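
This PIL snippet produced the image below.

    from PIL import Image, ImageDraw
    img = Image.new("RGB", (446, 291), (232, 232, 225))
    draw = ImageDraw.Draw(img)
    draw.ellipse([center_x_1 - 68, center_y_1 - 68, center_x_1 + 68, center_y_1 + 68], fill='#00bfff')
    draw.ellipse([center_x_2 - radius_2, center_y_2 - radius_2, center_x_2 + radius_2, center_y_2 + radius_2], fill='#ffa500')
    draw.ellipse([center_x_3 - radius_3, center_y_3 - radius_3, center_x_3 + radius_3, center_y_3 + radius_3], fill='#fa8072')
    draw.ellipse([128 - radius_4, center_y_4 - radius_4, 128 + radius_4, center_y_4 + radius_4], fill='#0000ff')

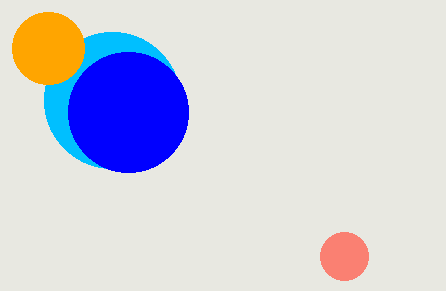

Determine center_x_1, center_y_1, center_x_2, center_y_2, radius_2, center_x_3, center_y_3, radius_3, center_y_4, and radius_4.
center_x_1 = 112; center_y_1 = 100; center_x_2 = 48; center_y_2 = 48; radius_2 = 36; center_x_3 = 344; center_y_3 = 256; radius_3 = 24; center_y_4 = 112; radius_4 = 60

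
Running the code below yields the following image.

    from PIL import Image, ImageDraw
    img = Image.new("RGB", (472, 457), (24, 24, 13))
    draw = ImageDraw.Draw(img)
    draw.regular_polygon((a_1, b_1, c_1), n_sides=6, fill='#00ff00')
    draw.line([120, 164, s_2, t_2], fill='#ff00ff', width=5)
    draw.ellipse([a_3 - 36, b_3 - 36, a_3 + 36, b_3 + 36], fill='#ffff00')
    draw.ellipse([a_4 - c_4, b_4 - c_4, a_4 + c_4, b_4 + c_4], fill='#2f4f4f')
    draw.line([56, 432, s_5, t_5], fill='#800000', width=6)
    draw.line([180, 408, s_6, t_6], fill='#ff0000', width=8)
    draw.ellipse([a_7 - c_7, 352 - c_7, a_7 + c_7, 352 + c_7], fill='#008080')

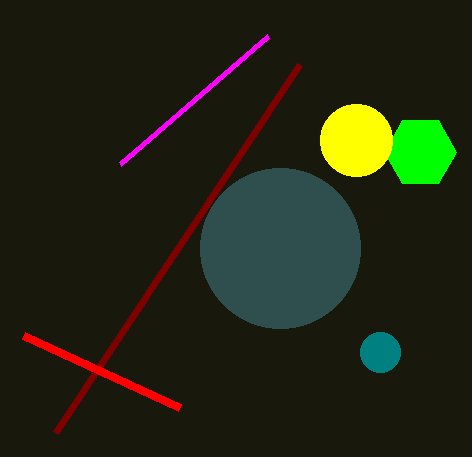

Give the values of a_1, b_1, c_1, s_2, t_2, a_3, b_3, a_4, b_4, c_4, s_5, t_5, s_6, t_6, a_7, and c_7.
a_1 = 420; b_1 = 152; c_1 = 36; s_2 = 268; t_2 = 36; a_3 = 356; b_3 = 140; a_4 = 280; b_4 = 248; c_4 = 80; s_5 = 300; t_5 = 64; s_6 = 24; t_6 = 336; a_7 = 380; c_7 = 20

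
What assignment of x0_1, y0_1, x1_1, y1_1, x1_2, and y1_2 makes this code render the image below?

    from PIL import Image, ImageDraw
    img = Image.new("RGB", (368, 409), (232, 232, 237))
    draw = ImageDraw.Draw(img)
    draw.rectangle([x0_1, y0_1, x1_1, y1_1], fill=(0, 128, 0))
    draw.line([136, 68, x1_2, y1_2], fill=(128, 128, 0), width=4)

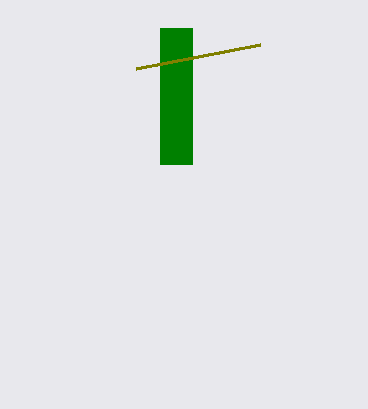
x0_1 = 160, y0_1 = 28, x1_1 = 192, y1_1 = 164, x1_2 = 260, y1_2 = 44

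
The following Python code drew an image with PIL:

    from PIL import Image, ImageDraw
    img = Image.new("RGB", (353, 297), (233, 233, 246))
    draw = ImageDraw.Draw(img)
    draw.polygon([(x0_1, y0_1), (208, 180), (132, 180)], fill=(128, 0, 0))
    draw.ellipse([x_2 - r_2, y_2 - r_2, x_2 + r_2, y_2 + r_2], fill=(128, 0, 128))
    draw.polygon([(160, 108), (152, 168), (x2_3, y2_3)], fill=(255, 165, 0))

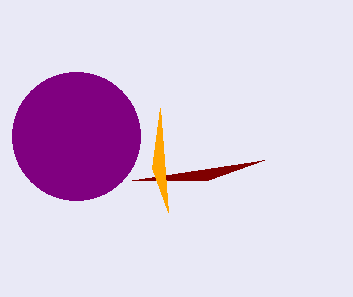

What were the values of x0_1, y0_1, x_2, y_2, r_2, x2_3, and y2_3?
x0_1 = 264
y0_1 = 160
x_2 = 76
y_2 = 136
r_2 = 64
x2_3 = 168
y2_3 = 212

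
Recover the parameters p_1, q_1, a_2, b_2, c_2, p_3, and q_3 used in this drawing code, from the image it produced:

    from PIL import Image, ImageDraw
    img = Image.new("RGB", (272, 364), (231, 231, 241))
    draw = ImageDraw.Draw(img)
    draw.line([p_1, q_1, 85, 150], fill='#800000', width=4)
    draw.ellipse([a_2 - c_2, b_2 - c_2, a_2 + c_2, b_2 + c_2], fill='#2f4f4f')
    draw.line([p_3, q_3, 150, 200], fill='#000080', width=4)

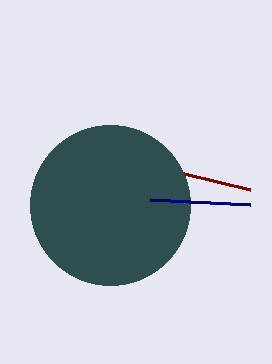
p_1 = 250
q_1 = 190
a_2 = 110
b_2 = 205
c_2 = 80
p_3 = 250
q_3 = 205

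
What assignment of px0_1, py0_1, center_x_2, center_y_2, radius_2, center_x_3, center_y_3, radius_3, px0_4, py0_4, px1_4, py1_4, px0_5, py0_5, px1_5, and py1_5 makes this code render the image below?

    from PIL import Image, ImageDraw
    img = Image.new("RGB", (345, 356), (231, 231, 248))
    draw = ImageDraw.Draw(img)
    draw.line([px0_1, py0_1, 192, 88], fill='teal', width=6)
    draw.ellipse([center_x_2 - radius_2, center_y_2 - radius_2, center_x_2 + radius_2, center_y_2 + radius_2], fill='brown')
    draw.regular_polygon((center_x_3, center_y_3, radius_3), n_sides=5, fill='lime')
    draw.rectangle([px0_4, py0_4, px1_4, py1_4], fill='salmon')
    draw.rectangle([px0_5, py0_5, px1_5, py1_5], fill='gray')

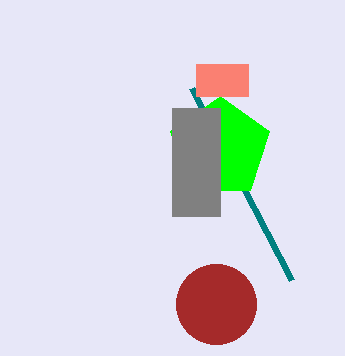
px0_1 = 292, py0_1 = 280, center_x_2 = 216, center_y_2 = 304, radius_2 = 40, center_x_3 = 220, center_y_3 = 148, radius_3 = 52, px0_4 = 196, py0_4 = 64, px1_4 = 248, py1_4 = 96, px0_5 = 172, py0_5 = 108, px1_5 = 220, py1_5 = 216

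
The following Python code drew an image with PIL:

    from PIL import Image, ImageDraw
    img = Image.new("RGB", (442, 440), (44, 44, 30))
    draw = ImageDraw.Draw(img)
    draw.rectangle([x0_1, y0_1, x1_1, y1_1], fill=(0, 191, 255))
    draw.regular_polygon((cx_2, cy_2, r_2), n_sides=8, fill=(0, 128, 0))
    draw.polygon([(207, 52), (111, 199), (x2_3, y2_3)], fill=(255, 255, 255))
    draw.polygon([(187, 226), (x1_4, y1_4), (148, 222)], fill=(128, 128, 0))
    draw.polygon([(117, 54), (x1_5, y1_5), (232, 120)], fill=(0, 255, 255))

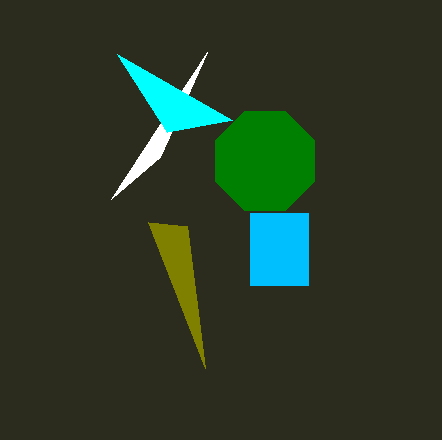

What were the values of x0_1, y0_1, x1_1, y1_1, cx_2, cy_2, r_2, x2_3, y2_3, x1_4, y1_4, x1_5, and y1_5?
x0_1 = 250; y0_1 = 213; x1_1 = 308; y1_1 = 285; cx_2 = 265; cy_2 = 161; r_2 = 54; x2_3 = 160; y2_3 = 157; x1_4 = 205; y1_4 = 368; x1_5 = 167; y1_5 = 132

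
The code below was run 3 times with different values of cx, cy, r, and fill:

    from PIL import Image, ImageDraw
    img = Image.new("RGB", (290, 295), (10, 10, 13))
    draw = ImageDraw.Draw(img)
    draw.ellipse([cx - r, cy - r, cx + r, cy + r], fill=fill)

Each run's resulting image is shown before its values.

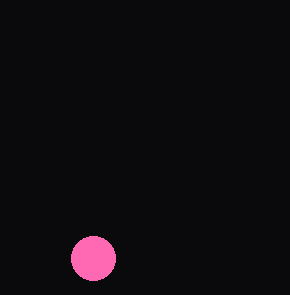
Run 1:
cx = 93, cy = 258, r = 22, fill = 'hotpink'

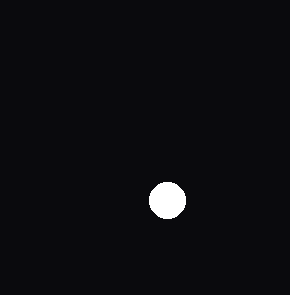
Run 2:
cx = 167; cy = 200; r = 18; fill = 'white'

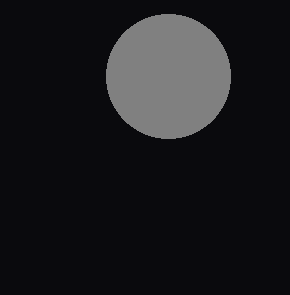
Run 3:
cx = 168
cy = 76
r = 62
fill = 'gray'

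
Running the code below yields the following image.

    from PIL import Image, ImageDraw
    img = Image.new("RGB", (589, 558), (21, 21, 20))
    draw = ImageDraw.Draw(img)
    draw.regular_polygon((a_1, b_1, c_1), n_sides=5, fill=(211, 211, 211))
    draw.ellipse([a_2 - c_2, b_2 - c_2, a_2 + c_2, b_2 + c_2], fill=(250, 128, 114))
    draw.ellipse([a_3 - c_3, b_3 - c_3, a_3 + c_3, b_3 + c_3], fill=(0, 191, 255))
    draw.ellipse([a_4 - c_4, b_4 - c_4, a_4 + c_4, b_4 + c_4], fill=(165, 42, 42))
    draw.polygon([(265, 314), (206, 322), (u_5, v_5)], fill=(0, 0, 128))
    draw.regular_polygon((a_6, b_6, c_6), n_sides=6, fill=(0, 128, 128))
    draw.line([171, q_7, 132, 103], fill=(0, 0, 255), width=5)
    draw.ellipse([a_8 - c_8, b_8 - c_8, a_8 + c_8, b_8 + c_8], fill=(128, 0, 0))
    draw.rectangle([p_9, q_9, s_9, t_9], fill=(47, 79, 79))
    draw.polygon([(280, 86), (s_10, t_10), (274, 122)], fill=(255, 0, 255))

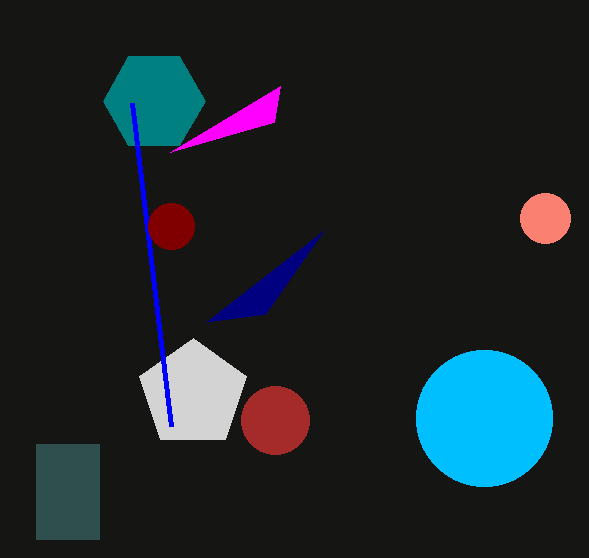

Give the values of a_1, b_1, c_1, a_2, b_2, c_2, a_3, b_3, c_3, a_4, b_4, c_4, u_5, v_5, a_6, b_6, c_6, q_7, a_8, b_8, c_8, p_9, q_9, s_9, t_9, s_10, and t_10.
a_1 = 193; b_1 = 394; c_1 = 56; a_2 = 545; b_2 = 218; c_2 = 25; a_3 = 484; b_3 = 418; c_3 = 68; a_4 = 275; b_4 = 420; c_4 = 34; u_5 = 323; v_5 = 231; a_6 = 154; b_6 = 101; c_6 = 51; q_7 = 426; a_8 = 171; b_8 = 226; c_8 = 23; p_9 = 36; q_9 = 444; s_9 = 99; t_9 = 539; s_10 = 170; t_10 = 152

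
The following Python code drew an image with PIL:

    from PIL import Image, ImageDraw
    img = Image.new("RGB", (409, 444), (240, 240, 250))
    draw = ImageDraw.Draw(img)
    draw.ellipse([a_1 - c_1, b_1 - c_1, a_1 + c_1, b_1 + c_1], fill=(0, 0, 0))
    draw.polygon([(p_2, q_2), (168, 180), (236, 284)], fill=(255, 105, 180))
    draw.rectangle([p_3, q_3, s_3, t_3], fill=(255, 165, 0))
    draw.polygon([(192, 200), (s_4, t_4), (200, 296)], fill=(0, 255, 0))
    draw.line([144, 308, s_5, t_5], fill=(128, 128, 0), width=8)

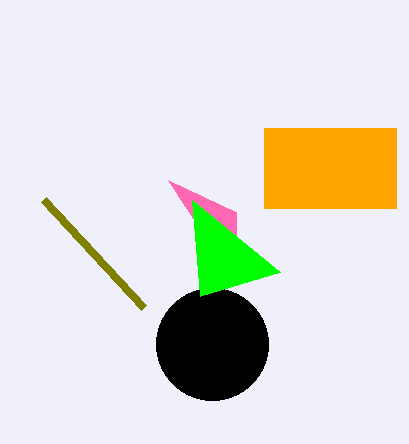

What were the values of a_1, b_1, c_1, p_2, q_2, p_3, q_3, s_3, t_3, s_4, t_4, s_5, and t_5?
a_1 = 212; b_1 = 344; c_1 = 56; p_2 = 236; q_2 = 212; p_3 = 264; q_3 = 128; s_3 = 396; t_3 = 208; s_4 = 280; t_4 = 272; s_5 = 44; t_5 = 200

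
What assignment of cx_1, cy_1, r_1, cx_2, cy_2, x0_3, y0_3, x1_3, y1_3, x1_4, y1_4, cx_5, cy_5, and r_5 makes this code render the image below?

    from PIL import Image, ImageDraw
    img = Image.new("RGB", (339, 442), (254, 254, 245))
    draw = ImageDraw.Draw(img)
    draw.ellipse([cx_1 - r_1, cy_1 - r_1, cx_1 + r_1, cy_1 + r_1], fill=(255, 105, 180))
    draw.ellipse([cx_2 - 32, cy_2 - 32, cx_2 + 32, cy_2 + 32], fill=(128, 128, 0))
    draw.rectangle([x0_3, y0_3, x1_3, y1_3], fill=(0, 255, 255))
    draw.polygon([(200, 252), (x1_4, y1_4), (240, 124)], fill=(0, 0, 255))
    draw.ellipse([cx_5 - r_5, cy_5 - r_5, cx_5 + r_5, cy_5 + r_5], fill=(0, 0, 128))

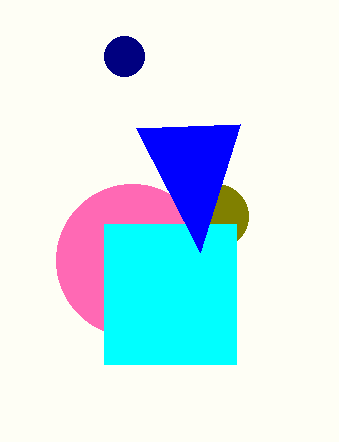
cx_1 = 132, cy_1 = 260, r_1 = 76, cx_2 = 216, cy_2 = 216, x0_3 = 104, y0_3 = 224, x1_3 = 236, y1_3 = 364, x1_4 = 136, y1_4 = 128, cx_5 = 124, cy_5 = 56, r_5 = 20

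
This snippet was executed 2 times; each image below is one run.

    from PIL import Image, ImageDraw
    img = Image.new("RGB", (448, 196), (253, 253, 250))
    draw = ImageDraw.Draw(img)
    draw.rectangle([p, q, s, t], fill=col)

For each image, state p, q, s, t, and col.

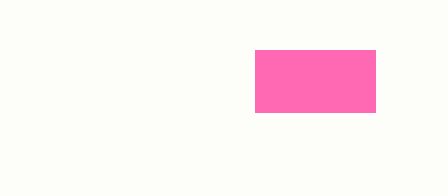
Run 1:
p = 255; q = 50; s = 375; t = 112; col = 'hotpink'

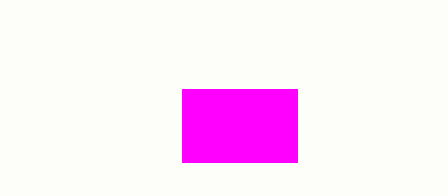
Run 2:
p = 182; q = 89; s = 297; t = 162; col = 'magenta'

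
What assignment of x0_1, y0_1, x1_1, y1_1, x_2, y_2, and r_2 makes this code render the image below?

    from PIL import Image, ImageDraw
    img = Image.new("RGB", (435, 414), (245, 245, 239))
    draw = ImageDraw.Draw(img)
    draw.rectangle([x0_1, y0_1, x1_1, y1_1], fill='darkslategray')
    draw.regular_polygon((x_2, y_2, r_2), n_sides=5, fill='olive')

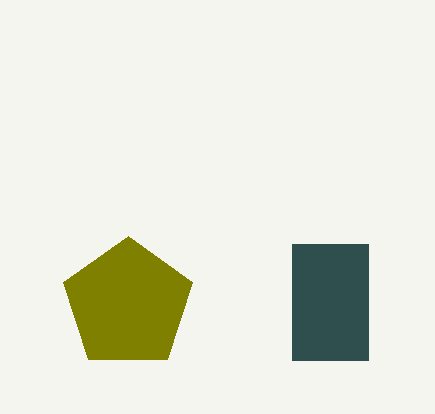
x0_1 = 292; y0_1 = 244; x1_1 = 368; y1_1 = 360; x_2 = 128; y_2 = 304; r_2 = 68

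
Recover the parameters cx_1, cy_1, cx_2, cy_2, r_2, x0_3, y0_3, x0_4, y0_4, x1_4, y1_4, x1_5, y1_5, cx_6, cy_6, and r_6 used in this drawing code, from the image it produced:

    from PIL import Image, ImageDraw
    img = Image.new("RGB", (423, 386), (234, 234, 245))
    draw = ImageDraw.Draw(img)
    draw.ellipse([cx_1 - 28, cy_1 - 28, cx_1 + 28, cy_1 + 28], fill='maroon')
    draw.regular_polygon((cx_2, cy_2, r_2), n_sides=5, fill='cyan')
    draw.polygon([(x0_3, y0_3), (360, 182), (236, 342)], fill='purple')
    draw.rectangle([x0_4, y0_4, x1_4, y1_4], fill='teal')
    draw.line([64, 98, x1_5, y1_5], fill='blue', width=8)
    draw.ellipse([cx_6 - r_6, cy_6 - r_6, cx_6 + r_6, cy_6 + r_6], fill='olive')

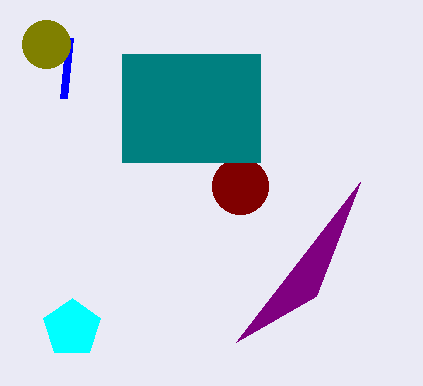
cx_1 = 240
cy_1 = 186
cx_2 = 72
cy_2 = 328
r_2 = 30
x0_3 = 316
y0_3 = 296
x0_4 = 122
y0_4 = 54
x1_4 = 260
y1_4 = 162
x1_5 = 70
y1_5 = 38
cx_6 = 46
cy_6 = 44
r_6 = 24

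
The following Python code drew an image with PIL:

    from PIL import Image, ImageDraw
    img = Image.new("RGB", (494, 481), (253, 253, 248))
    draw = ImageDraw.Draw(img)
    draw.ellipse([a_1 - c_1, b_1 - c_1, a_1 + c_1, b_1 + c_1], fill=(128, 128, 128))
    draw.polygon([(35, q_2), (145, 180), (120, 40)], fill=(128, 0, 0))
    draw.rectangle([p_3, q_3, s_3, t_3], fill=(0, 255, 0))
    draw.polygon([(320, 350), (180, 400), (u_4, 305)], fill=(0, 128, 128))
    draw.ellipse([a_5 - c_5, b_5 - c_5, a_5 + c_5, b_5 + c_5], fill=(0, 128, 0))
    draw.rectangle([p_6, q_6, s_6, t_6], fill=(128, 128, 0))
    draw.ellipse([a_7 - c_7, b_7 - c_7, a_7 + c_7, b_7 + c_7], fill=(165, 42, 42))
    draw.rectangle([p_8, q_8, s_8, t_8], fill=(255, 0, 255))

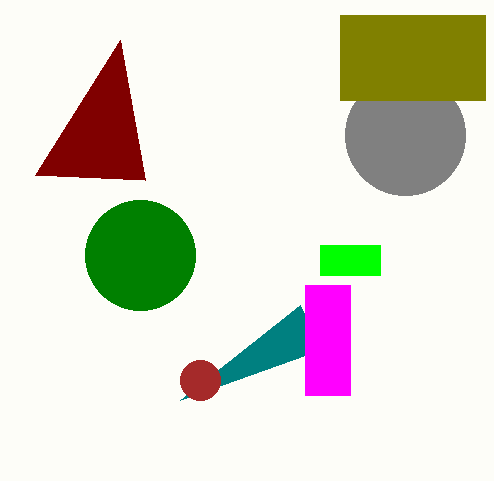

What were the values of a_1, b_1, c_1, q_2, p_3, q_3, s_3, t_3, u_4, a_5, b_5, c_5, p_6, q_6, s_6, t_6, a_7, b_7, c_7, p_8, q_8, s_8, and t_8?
a_1 = 405; b_1 = 135; c_1 = 60; q_2 = 175; p_3 = 320; q_3 = 245; s_3 = 380; t_3 = 275; u_4 = 300; a_5 = 140; b_5 = 255; c_5 = 55; p_6 = 340; q_6 = 15; s_6 = 485; t_6 = 100; a_7 = 200; b_7 = 380; c_7 = 20; p_8 = 305; q_8 = 285; s_8 = 350; t_8 = 395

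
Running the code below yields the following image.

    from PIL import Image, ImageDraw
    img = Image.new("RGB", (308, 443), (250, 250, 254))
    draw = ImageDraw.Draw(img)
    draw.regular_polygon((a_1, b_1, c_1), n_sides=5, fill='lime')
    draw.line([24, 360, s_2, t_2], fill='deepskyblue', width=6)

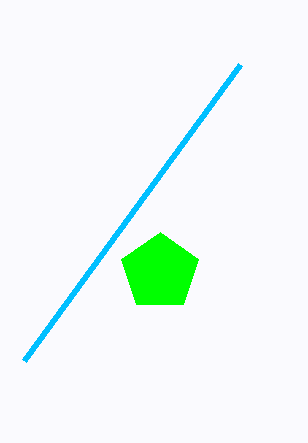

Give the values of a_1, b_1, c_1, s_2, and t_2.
a_1 = 160, b_1 = 272, c_1 = 40, s_2 = 240, t_2 = 64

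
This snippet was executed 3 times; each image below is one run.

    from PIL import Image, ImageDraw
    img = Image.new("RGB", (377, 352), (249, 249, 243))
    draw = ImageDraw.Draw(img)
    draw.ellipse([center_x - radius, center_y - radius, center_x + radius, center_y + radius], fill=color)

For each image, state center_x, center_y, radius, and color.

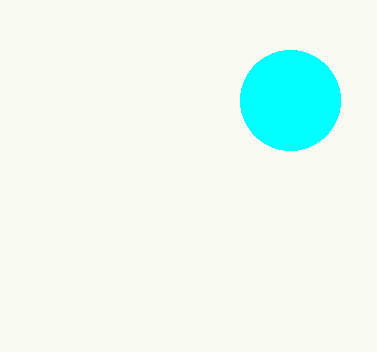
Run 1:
center_x = 290, center_y = 100, radius = 50, color = 'cyan'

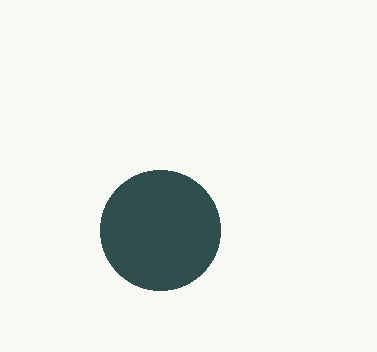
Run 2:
center_x = 160
center_y = 230
radius = 60
color = 'darkslategray'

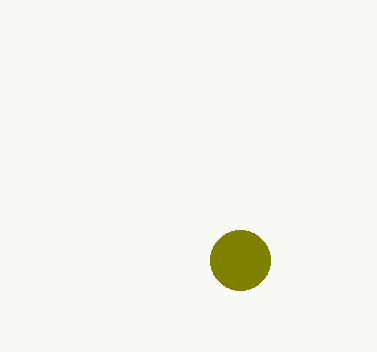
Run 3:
center_x = 240
center_y = 260
radius = 30
color = 'olive'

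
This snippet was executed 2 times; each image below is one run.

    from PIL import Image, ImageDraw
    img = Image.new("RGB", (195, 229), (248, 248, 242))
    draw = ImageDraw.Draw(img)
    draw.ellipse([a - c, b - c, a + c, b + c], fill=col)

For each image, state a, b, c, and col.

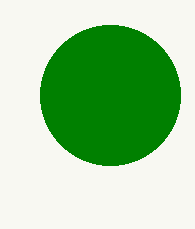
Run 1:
a = 110, b = 95, c = 70, col = 'green'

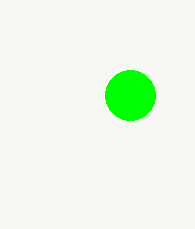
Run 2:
a = 130
b = 95
c = 25
col = 'lime'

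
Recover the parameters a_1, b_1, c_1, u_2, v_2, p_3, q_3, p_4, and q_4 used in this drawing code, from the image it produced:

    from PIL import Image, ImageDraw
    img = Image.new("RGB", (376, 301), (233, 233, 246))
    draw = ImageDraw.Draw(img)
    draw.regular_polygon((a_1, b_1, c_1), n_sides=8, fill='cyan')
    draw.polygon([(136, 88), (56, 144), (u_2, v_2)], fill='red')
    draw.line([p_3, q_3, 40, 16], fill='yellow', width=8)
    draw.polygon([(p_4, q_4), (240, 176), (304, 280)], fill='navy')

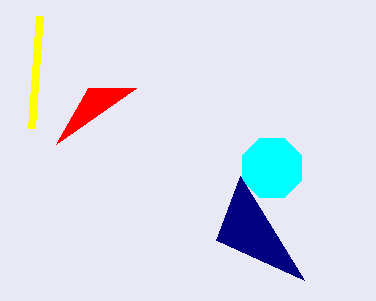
a_1 = 272
b_1 = 168
c_1 = 32
u_2 = 88
v_2 = 88
p_3 = 32
q_3 = 128
p_4 = 216
q_4 = 240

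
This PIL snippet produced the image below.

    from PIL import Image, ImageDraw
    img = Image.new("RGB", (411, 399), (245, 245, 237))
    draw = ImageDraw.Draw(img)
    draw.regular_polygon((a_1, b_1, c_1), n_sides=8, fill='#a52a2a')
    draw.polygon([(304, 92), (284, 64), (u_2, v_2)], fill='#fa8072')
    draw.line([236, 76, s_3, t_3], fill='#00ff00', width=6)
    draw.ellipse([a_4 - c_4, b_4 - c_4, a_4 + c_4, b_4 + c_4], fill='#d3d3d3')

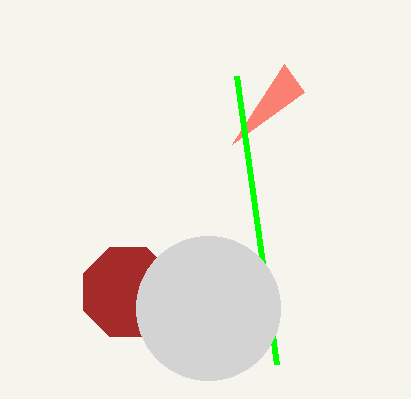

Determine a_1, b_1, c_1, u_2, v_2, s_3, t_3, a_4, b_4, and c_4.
a_1 = 128; b_1 = 292; c_1 = 48; u_2 = 232; v_2 = 144; s_3 = 276; t_3 = 364; a_4 = 208; b_4 = 308; c_4 = 72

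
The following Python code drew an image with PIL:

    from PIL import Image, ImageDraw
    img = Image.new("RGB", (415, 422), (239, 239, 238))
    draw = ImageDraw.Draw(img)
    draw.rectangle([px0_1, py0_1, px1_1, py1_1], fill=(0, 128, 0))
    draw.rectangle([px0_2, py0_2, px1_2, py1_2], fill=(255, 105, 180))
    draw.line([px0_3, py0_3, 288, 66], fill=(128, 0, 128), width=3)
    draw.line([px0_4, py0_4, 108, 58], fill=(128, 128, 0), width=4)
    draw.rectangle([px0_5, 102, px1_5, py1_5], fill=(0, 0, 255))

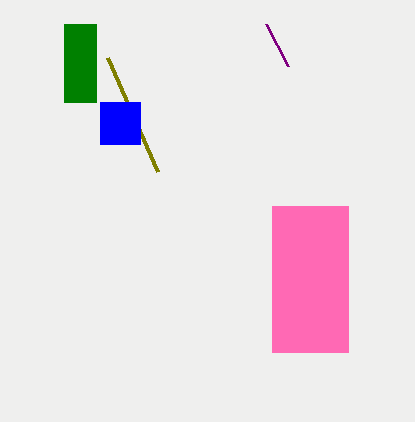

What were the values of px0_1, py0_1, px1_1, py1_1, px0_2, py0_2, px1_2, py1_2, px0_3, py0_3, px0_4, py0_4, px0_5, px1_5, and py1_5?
px0_1 = 64
py0_1 = 24
px1_1 = 96
py1_1 = 102
px0_2 = 272
py0_2 = 206
px1_2 = 348
py1_2 = 352
px0_3 = 266
py0_3 = 24
px0_4 = 158
py0_4 = 172
px0_5 = 100
px1_5 = 140
py1_5 = 144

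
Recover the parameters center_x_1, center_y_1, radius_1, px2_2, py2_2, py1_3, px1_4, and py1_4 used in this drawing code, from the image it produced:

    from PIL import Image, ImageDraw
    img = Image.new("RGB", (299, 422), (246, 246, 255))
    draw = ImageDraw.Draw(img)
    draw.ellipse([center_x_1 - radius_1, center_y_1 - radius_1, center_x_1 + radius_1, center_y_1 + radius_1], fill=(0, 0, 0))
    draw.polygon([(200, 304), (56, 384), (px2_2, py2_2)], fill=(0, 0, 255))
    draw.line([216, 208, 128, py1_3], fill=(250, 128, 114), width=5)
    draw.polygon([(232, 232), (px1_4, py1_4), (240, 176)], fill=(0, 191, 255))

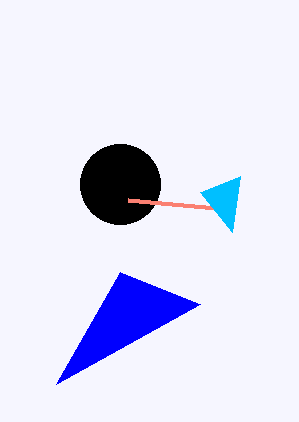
center_x_1 = 120, center_y_1 = 184, radius_1 = 40, px2_2 = 120, py2_2 = 272, py1_3 = 200, px1_4 = 200, py1_4 = 192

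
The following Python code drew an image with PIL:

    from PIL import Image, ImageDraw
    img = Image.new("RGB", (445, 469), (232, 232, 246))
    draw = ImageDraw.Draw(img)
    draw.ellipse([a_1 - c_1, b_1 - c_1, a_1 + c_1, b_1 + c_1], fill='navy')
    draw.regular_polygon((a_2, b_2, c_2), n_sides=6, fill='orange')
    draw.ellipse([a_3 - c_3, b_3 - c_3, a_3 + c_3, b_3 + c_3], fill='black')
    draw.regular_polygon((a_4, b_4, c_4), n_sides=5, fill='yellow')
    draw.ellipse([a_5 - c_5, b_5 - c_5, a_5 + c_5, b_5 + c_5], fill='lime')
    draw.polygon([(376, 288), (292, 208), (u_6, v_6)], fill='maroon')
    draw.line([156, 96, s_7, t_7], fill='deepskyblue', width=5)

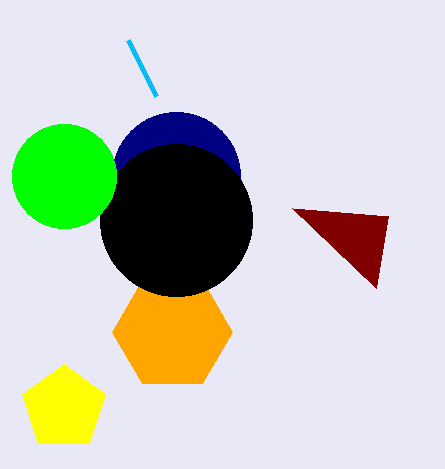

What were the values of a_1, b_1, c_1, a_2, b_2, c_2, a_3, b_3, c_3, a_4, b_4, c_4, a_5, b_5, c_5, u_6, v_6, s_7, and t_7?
a_1 = 176
b_1 = 176
c_1 = 64
a_2 = 172
b_2 = 332
c_2 = 60
a_3 = 176
b_3 = 220
c_3 = 76
a_4 = 64
b_4 = 408
c_4 = 44
a_5 = 64
b_5 = 176
c_5 = 52
u_6 = 388
v_6 = 216
s_7 = 128
t_7 = 40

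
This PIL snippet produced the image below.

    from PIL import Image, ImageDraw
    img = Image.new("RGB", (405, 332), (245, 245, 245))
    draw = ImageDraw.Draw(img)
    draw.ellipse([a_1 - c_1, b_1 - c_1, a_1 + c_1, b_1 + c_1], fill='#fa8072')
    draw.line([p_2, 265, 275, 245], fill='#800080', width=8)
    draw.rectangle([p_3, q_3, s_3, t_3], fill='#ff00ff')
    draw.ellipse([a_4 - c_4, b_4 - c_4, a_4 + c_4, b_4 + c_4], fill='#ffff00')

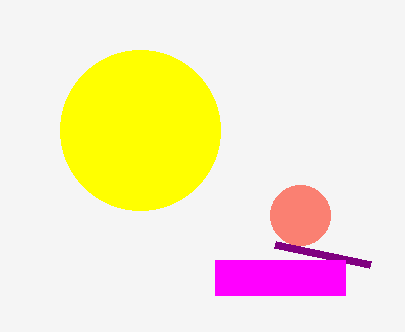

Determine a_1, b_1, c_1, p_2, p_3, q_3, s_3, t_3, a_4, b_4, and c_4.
a_1 = 300
b_1 = 215
c_1 = 30
p_2 = 370
p_3 = 215
q_3 = 260
s_3 = 345
t_3 = 295
a_4 = 140
b_4 = 130
c_4 = 80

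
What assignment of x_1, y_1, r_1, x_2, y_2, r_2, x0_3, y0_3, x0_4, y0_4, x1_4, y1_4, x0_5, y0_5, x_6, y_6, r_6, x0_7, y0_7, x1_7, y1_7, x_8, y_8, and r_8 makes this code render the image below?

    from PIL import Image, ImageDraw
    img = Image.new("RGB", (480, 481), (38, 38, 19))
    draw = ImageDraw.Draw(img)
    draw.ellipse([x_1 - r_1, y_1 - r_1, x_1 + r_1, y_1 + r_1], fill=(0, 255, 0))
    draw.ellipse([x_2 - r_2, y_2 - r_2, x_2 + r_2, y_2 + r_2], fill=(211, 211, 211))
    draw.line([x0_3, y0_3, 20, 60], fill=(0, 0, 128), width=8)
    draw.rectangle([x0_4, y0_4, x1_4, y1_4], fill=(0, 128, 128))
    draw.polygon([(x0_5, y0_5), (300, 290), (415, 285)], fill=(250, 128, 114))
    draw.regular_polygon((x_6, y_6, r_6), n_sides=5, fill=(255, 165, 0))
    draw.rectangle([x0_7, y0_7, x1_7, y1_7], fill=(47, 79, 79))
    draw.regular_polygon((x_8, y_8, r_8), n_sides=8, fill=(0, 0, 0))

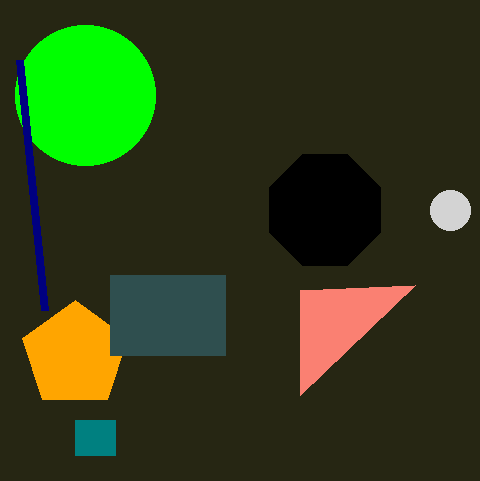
x_1 = 85, y_1 = 95, r_1 = 70, x_2 = 450, y_2 = 210, r_2 = 20, x0_3 = 45, y0_3 = 310, x0_4 = 75, y0_4 = 420, x1_4 = 115, y1_4 = 455, x0_5 = 300, y0_5 = 395, x_6 = 75, y_6 = 355, r_6 = 55, x0_7 = 110, y0_7 = 275, x1_7 = 225, y1_7 = 355, x_8 = 325, y_8 = 210, r_8 = 60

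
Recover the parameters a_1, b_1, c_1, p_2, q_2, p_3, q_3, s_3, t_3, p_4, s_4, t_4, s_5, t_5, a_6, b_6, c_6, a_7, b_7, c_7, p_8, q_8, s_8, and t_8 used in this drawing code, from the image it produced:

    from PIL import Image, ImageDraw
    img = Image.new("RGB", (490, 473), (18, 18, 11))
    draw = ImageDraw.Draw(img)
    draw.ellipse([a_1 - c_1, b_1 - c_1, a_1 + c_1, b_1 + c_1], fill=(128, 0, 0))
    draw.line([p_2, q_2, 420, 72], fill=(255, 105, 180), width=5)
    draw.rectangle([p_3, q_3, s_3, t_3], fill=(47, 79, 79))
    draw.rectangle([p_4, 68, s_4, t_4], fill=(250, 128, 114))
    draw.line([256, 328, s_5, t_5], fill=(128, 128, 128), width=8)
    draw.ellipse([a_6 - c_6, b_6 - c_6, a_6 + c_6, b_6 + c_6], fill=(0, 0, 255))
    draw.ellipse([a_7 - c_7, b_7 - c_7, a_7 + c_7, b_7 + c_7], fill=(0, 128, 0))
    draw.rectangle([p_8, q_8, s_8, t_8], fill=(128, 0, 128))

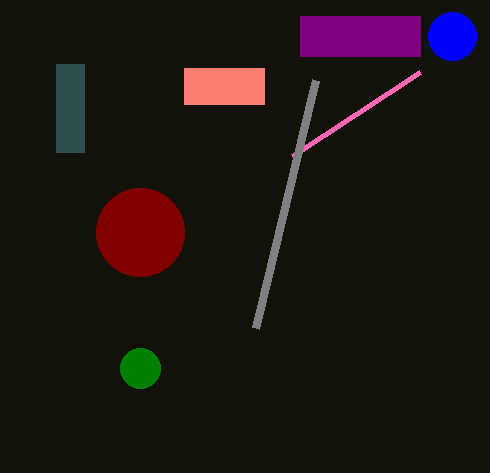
a_1 = 140
b_1 = 232
c_1 = 44
p_2 = 292
q_2 = 156
p_3 = 56
q_3 = 64
s_3 = 84
t_3 = 152
p_4 = 184
s_4 = 264
t_4 = 104
s_5 = 316
t_5 = 80
a_6 = 452
b_6 = 36
c_6 = 24
a_7 = 140
b_7 = 368
c_7 = 20
p_8 = 300
q_8 = 16
s_8 = 420
t_8 = 56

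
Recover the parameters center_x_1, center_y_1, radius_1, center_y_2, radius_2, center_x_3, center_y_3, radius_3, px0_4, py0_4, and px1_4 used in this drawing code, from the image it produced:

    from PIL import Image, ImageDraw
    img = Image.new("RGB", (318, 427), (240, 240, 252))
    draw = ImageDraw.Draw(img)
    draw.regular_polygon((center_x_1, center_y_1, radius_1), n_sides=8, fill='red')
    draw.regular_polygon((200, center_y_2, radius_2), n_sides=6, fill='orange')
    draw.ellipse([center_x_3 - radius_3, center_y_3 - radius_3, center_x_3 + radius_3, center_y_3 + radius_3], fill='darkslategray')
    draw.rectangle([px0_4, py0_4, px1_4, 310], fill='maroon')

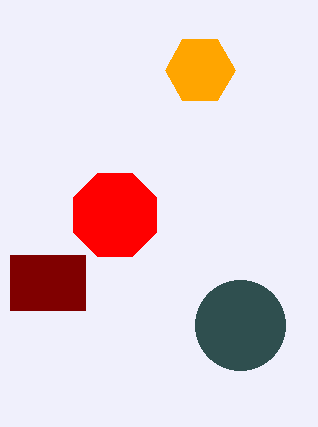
center_x_1 = 115, center_y_1 = 215, radius_1 = 45, center_y_2 = 70, radius_2 = 35, center_x_3 = 240, center_y_3 = 325, radius_3 = 45, px0_4 = 10, py0_4 = 255, px1_4 = 85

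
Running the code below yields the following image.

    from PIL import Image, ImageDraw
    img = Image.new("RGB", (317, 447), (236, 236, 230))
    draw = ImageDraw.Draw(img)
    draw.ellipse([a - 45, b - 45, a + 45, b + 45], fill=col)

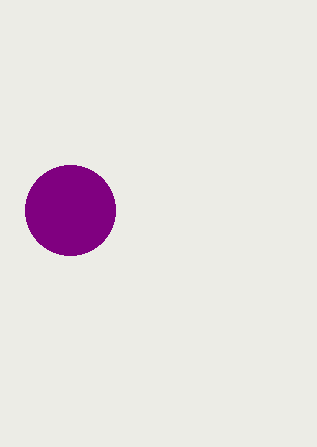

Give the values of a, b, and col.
a = 70; b = 210; col = 'purple'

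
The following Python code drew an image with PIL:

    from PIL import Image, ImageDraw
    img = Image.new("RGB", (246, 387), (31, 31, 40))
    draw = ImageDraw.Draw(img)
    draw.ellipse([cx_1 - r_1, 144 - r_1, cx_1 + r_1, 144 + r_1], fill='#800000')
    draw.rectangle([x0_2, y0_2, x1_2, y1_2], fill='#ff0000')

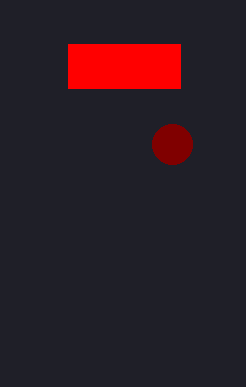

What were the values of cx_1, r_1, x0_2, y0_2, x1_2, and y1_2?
cx_1 = 172
r_1 = 20
x0_2 = 68
y0_2 = 44
x1_2 = 180
y1_2 = 88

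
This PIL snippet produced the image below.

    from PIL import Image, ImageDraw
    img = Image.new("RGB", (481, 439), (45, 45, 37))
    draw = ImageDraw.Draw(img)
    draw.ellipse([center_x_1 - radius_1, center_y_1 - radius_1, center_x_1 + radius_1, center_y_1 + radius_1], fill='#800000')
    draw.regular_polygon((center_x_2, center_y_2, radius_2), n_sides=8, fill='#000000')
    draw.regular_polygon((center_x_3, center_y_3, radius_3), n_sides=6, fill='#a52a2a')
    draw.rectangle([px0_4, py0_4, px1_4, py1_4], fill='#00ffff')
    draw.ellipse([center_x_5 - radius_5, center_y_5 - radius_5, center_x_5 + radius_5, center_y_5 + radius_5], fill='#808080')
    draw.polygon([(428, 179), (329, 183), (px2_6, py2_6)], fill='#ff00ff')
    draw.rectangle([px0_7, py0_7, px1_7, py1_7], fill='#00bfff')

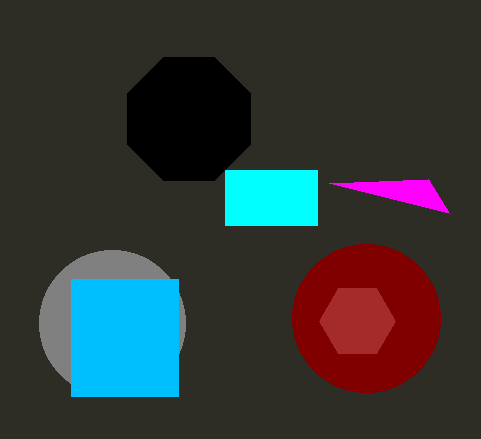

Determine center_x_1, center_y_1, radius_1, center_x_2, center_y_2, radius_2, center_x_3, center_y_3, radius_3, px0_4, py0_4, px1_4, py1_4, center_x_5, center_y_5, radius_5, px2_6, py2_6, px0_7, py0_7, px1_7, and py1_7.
center_x_1 = 366; center_y_1 = 318; radius_1 = 74; center_x_2 = 189; center_y_2 = 119; radius_2 = 67; center_x_3 = 357; center_y_3 = 321; radius_3 = 38; px0_4 = 225; py0_4 = 170; px1_4 = 317; py1_4 = 225; center_x_5 = 112; center_y_5 = 323; radius_5 = 73; px2_6 = 449; py2_6 = 213; px0_7 = 71; py0_7 = 279; px1_7 = 178; py1_7 = 396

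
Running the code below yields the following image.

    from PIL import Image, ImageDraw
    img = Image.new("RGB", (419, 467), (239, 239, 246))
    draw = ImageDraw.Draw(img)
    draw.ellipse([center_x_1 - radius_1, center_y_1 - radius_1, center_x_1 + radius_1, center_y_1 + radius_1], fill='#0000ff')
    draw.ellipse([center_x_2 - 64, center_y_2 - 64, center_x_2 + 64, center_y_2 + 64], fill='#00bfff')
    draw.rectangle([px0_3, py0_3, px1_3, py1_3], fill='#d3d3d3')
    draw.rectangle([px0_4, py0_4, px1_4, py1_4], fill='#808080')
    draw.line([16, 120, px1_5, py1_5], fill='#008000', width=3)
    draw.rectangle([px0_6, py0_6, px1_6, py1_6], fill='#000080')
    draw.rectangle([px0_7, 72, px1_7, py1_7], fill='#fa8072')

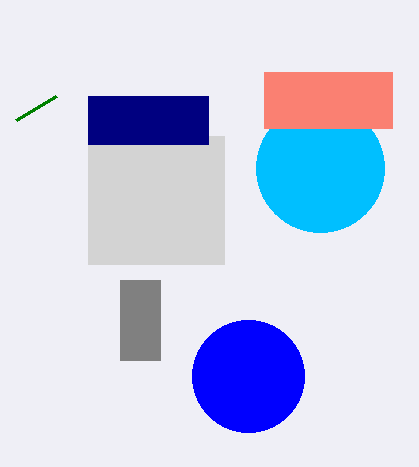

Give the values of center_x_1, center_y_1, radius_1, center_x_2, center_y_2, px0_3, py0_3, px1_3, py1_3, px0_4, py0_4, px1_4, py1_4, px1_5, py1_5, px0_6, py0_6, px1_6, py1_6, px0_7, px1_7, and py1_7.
center_x_1 = 248
center_y_1 = 376
radius_1 = 56
center_x_2 = 320
center_y_2 = 168
px0_3 = 88
py0_3 = 136
px1_3 = 224
py1_3 = 264
px0_4 = 120
py0_4 = 280
px1_4 = 160
py1_4 = 360
px1_5 = 56
py1_5 = 96
px0_6 = 88
py0_6 = 96
px1_6 = 208
py1_6 = 144
px0_7 = 264
px1_7 = 392
py1_7 = 128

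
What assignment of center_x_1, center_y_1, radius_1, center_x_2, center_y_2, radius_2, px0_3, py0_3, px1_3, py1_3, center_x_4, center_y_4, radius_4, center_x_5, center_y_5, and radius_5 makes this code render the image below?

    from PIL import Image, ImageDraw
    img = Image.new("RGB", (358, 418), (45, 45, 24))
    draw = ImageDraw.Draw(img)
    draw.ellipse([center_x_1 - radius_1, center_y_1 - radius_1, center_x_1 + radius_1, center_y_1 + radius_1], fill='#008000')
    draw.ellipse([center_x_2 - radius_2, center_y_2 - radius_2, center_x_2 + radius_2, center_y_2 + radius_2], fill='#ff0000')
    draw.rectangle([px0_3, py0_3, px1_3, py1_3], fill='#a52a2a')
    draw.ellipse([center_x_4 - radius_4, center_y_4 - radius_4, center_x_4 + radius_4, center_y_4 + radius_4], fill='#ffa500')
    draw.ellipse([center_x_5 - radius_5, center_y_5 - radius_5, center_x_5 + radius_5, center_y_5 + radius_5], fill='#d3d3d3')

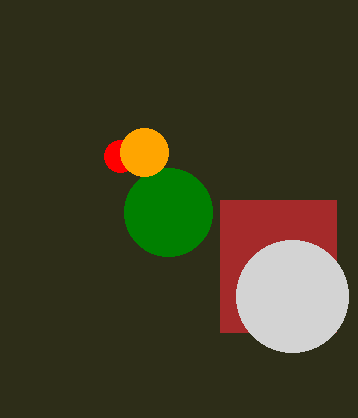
center_x_1 = 168; center_y_1 = 212; radius_1 = 44; center_x_2 = 120; center_y_2 = 156; radius_2 = 16; px0_3 = 220; py0_3 = 200; px1_3 = 336; py1_3 = 332; center_x_4 = 144; center_y_4 = 152; radius_4 = 24; center_x_5 = 292; center_y_5 = 296; radius_5 = 56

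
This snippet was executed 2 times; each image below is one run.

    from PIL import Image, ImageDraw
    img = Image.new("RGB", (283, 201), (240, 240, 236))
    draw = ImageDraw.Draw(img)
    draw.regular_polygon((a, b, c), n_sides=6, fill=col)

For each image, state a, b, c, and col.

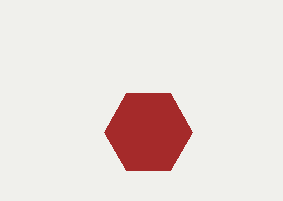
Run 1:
a = 148
b = 132
c = 44
col = 'brown'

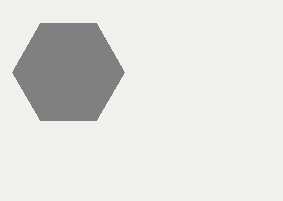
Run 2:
a = 68
b = 72
c = 56
col = 'gray'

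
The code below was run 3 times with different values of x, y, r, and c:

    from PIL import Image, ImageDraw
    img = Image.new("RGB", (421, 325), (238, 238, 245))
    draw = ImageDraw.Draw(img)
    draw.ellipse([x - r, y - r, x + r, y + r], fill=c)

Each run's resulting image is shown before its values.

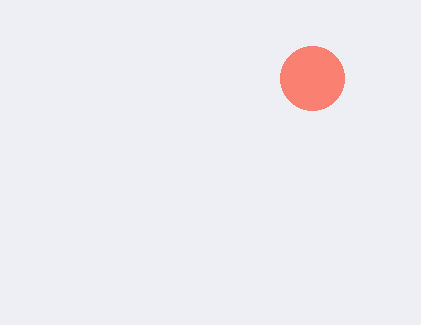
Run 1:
x = 312, y = 78, r = 32, c = 'salmon'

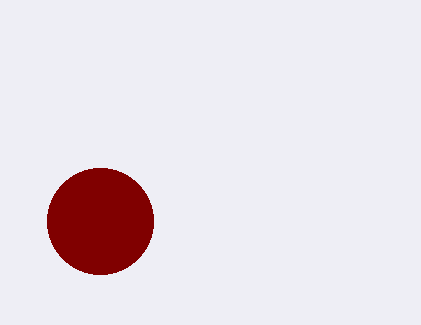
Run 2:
x = 100
y = 221
r = 53
c = 'maroon'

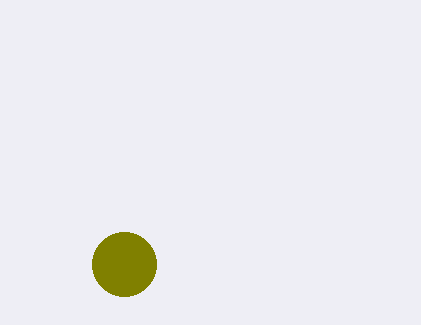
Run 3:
x = 124
y = 264
r = 32
c = 'olive'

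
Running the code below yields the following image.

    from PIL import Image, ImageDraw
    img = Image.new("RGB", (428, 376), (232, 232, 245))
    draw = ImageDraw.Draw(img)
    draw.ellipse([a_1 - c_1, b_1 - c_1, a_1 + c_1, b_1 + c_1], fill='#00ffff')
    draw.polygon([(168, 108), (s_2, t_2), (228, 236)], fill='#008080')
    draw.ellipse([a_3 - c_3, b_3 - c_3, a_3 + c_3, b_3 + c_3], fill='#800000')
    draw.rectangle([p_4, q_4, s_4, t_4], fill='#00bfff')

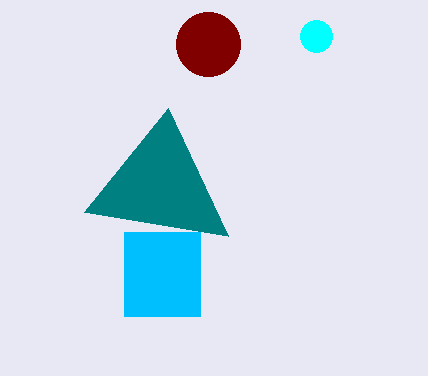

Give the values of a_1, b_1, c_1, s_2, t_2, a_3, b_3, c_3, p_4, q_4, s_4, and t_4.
a_1 = 316, b_1 = 36, c_1 = 16, s_2 = 84, t_2 = 212, a_3 = 208, b_3 = 44, c_3 = 32, p_4 = 124, q_4 = 232, s_4 = 200, t_4 = 316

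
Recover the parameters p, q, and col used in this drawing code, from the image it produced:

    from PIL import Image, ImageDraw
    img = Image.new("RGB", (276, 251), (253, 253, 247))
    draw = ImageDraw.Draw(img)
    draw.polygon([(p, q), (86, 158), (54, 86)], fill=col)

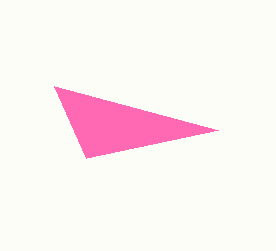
p = 218, q = 130, col = 'hotpink'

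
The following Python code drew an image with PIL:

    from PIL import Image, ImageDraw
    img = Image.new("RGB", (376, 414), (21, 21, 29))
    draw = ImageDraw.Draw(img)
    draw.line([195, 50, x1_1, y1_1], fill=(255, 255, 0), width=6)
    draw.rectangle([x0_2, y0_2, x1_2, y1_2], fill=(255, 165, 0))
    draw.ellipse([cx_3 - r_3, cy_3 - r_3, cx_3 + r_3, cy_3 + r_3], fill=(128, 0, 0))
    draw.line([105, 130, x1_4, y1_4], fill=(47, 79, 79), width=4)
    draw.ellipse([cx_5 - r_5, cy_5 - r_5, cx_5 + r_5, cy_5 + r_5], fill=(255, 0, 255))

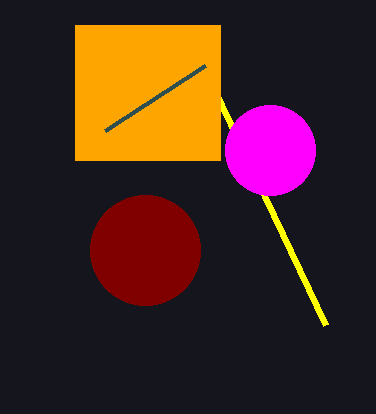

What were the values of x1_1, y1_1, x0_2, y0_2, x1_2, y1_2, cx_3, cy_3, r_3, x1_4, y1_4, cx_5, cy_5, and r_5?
x1_1 = 325; y1_1 = 325; x0_2 = 75; y0_2 = 25; x1_2 = 220; y1_2 = 160; cx_3 = 145; cy_3 = 250; r_3 = 55; x1_4 = 205; y1_4 = 65; cx_5 = 270; cy_5 = 150; r_5 = 45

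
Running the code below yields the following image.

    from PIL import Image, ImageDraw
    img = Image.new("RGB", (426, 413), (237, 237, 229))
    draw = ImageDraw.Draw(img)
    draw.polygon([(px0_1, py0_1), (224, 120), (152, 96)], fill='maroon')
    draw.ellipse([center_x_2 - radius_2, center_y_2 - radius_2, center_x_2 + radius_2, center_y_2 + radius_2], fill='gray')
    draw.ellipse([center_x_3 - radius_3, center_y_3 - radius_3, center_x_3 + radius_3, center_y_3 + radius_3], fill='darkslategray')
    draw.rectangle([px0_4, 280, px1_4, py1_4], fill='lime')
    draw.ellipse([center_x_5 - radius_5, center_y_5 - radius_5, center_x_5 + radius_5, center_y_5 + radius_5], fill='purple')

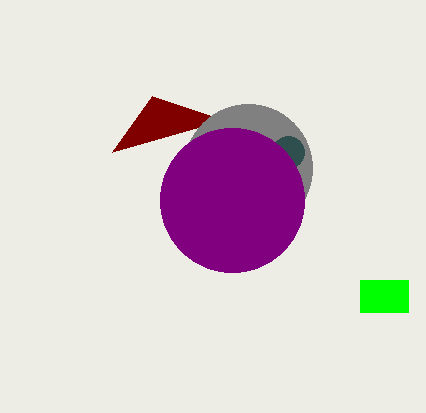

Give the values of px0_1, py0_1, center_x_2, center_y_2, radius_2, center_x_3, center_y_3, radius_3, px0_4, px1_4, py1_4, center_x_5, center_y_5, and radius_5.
px0_1 = 112
py0_1 = 152
center_x_2 = 248
center_y_2 = 168
radius_2 = 64
center_x_3 = 288
center_y_3 = 152
radius_3 = 16
px0_4 = 360
px1_4 = 408
py1_4 = 312
center_x_5 = 232
center_y_5 = 200
radius_5 = 72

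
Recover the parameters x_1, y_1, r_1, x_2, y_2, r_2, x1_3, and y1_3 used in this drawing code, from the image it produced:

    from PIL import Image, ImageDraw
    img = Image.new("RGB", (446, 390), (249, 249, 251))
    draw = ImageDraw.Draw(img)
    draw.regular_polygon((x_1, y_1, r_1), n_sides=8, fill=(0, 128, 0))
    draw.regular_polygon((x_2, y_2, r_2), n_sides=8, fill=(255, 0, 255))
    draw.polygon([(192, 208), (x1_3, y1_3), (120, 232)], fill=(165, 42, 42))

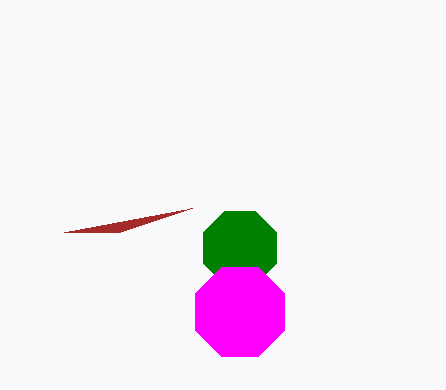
x_1 = 240, y_1 = 248, r_1 = 40, x_2 = 240, y_2 = 312, r_2 = 48, x1_3 = 64, y1_3 = 232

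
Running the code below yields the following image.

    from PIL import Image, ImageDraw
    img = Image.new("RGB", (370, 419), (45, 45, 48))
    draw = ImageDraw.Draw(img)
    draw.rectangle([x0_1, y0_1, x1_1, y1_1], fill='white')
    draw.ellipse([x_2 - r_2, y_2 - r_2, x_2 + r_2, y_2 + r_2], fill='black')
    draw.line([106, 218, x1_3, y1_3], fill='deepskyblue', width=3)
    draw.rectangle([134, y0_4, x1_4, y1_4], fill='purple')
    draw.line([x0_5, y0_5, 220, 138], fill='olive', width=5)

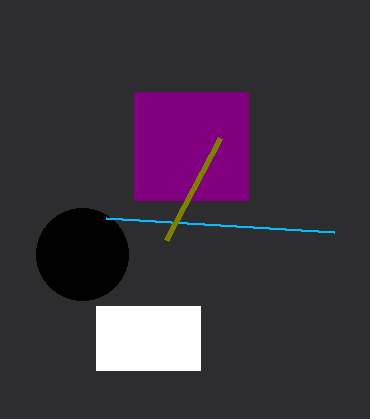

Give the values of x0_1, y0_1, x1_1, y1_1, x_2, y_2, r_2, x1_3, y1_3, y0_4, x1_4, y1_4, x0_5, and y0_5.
x0_1 = 96
y0_1 = 306
x1_1 = 200
y1_1 = 370
x_2 = 82
y_2 = 254
r_2 = 46
x1_3 = 334
y1_3 = 232
y0_4 = 92
x1_4 = 248
y1_4 = 200
x0_5 = 166
y0_5 = 240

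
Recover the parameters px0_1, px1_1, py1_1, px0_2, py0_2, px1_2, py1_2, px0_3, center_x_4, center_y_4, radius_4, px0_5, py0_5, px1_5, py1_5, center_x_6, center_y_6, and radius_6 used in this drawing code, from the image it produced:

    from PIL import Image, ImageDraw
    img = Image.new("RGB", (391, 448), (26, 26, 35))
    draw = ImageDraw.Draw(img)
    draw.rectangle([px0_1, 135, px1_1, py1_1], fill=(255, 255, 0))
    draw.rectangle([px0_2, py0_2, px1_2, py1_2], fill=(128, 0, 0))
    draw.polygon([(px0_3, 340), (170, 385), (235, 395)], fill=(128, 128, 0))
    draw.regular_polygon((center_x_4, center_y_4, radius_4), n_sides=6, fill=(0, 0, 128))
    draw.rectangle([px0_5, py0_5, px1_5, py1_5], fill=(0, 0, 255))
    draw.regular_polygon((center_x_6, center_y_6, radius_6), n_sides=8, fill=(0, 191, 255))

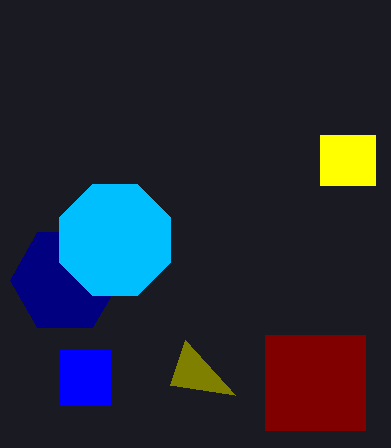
px0_1 = 320, px1_1 = 375, py1_1 = 185, px0_2 = 265, py0_2 = 335, px1_2 = 365, py1_2 = 430, px0_3 = 185, center_x_4 = 65, center_y_4 = 280, radius_4 = 55, px0_5 = 60, py0_5 = 350, px1_5 = 110, py1_5 = 405, center_x_6 = 115, center_y_6 = 240, radius_6 = 60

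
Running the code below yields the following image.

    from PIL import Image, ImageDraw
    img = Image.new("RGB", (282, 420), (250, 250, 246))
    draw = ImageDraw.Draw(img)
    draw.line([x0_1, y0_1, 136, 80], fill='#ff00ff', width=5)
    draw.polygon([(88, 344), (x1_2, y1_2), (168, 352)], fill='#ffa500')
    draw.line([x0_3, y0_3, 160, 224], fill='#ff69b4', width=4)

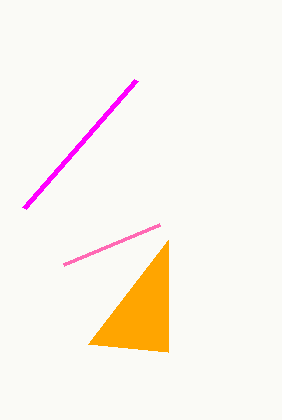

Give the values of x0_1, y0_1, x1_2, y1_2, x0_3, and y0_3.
x0_1 = 24
y0_1 = 208
x1_2 = 168
y1_2 = 240
x0_3 = 64
y0_3 = 264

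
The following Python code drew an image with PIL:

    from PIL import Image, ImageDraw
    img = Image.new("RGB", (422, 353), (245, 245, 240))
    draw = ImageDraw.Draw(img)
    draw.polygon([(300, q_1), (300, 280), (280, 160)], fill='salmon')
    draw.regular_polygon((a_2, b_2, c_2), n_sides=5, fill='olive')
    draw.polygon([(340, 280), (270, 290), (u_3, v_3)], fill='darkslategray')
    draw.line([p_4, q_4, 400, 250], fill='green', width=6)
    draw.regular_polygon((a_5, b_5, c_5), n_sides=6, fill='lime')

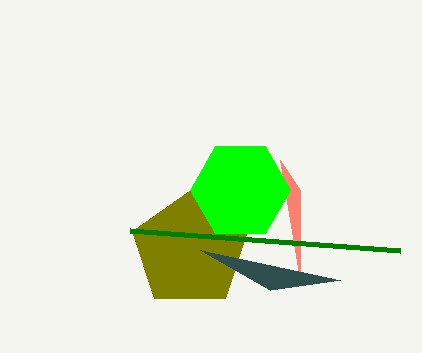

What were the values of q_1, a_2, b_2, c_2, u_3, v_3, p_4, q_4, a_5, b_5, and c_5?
q_1 = 190, a_2 = 190, b_2 = 250, c_2 = 60, u_3 = 200, v_3 = 250, p_4 = 130, q_4 = 230, a_5 = 240, b_5 = 190, c_5 = 50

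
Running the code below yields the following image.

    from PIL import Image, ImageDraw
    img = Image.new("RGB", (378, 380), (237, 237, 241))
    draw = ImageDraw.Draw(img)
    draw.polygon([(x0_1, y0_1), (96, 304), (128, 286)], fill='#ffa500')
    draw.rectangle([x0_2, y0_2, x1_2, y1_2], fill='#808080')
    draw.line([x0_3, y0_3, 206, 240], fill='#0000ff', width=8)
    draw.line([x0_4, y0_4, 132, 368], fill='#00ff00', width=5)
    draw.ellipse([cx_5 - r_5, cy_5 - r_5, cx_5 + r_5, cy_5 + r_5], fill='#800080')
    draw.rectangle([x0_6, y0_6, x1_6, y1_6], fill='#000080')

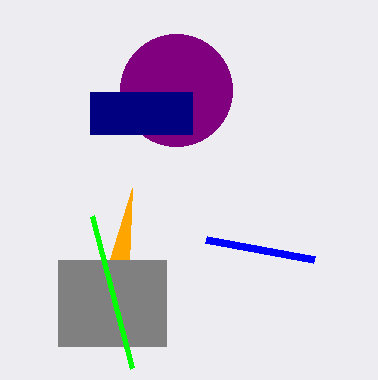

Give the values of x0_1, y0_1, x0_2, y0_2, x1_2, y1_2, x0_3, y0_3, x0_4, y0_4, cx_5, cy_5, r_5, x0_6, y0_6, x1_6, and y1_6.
x0_1 = 132; y0_1 = 188; x0_2 = 58; y0_2 = 260; x1_2 = 166; y1_2 = 346; x0_3 = 314; y0_3 = 260; x0_4 = 92; y0_4 = 216; cx_5 = 176; cy_5 = 90; r_5 = 56; x0_6 = 90; y0_6 = 92; x1_6 = 192; y1_6 = 134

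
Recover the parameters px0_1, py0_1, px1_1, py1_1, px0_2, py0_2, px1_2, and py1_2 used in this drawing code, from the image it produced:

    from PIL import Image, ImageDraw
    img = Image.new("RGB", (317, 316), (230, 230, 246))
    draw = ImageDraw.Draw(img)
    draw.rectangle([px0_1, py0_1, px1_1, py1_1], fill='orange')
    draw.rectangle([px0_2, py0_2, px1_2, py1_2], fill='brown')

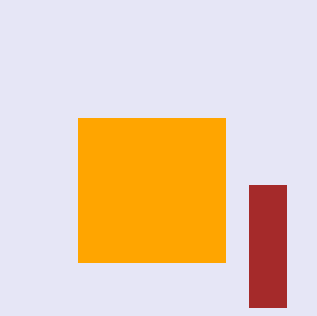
px0_1 = 78
py0_1 = 118
px1_1 = 225
py1_1 = 262
px0_2 = 249
py0_2 = 185
px1_2 = 286
py1_2 = 307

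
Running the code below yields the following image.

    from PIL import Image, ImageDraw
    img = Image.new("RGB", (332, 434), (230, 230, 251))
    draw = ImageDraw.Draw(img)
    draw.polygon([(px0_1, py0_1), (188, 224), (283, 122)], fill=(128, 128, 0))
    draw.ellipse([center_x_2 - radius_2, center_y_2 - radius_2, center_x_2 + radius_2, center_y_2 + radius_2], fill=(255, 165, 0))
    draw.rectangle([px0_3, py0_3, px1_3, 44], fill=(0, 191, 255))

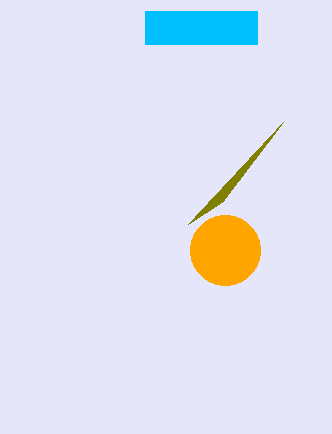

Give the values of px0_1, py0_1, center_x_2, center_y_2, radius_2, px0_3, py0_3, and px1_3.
px0_1 = 222, py0_1 = 202, center_x_2 = 225, center_y_2 = 250, radius_2 = 35, px0_3 = 145, py0_3 = 11, px1_3 = 257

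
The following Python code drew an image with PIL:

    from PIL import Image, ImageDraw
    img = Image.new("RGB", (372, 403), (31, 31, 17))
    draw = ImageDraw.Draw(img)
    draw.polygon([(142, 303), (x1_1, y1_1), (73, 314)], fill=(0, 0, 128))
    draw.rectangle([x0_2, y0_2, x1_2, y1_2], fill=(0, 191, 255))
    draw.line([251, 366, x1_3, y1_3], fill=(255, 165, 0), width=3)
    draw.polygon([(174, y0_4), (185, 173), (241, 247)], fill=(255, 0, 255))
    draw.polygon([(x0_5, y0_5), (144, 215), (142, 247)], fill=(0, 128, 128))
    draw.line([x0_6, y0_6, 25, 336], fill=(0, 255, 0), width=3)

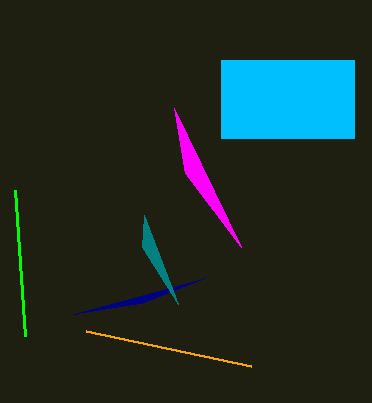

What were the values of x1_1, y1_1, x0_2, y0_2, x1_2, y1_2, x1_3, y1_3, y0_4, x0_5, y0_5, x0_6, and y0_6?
x1_1 = 205, y1_1 = 278, x0_2 = 221, y0_2 = 60, x1_2 = 354, y1_2 = 138, x1_3 = 86, y1_3 = 331, y0_4 = 108, x0_5 = 178, y0_5 = 304, x0_6 = 15, y0_6 = 190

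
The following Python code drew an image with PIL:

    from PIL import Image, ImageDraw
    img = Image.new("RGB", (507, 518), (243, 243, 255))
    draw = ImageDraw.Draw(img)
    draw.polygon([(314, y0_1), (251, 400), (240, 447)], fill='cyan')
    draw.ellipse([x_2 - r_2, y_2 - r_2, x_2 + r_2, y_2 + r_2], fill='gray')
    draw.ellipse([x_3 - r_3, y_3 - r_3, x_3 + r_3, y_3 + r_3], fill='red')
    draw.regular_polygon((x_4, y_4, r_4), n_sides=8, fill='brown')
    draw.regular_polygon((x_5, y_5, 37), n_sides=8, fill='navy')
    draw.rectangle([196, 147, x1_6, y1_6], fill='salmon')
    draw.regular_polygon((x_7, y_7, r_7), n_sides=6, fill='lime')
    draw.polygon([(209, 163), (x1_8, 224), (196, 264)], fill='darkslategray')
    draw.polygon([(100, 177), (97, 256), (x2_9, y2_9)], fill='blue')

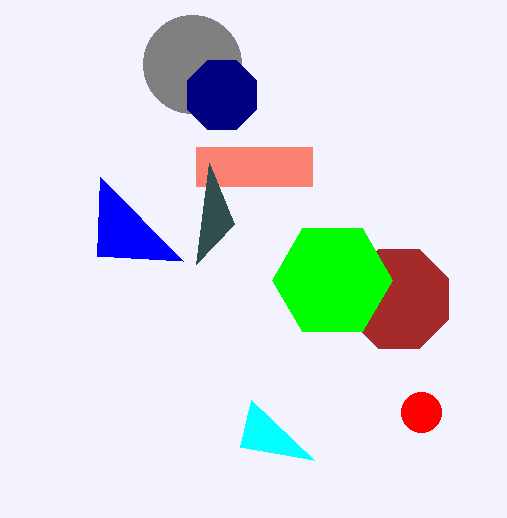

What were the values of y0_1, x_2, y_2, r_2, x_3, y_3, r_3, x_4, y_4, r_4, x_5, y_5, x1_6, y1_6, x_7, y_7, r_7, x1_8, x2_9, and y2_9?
y0_1 = 460
x_2 = 192
y_2 = 64
r_2 = 49
x_3 = 421
y_3 = 412
r_3 = 20
x_4 = 399
y_4 = 299
r_4 = 54
x_5 = 222
y_5 = 95
x1_6 = 312
y1_6 = 186
x_7 = 332
y_7 = 280
r_7 = 60
x1_8 = 234
x2_9 = 183
y2_9 = 261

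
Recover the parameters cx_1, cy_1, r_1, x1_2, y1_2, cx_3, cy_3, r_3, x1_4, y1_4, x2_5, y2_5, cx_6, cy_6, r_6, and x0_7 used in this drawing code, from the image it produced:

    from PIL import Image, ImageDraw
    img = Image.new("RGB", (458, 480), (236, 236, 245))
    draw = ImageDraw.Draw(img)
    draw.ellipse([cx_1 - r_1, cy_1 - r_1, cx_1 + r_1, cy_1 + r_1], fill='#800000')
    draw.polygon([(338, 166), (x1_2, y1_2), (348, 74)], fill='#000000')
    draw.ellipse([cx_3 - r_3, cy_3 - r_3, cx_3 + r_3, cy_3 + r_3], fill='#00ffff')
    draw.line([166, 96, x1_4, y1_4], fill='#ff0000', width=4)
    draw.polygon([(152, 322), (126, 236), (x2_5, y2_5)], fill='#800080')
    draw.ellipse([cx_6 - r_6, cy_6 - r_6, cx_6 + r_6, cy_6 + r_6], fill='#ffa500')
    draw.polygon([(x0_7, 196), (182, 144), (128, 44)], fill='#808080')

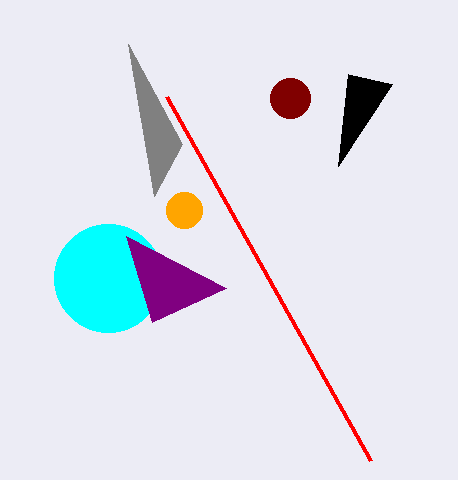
cx_1 = 290, cy_1 = 98, r_1 = 20, x1_2 = 392, y1_2 = 84, cx_3 = 108, cy_3 = 278, r_3 = 54, x1_4 = 370, y1_4 = 460, x2_5 = 226, y2_5 = 288, cx_6 = 184, cy_6 = 210, r_6 = 18, x0_7 = 154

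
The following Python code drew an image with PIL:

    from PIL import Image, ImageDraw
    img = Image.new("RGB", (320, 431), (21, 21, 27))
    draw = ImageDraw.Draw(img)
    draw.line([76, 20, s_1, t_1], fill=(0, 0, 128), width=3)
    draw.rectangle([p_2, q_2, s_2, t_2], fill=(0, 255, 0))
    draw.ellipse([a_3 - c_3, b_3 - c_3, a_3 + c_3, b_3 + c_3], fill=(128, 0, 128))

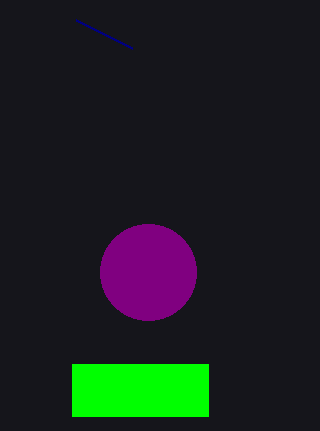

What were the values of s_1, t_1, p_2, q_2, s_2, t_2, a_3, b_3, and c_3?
s_1 = 132
t_1 = 48
p_2 = 72
q_2 = 364
s_2 = 208
t_2 = 416
a_3 = 148
b_3 = 272
c_3 = 48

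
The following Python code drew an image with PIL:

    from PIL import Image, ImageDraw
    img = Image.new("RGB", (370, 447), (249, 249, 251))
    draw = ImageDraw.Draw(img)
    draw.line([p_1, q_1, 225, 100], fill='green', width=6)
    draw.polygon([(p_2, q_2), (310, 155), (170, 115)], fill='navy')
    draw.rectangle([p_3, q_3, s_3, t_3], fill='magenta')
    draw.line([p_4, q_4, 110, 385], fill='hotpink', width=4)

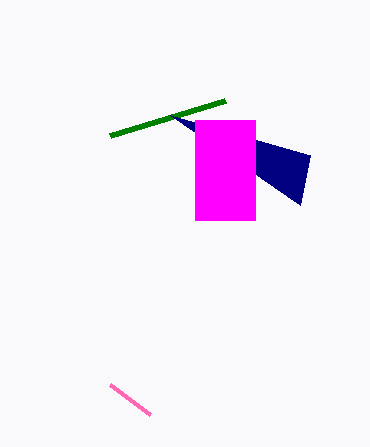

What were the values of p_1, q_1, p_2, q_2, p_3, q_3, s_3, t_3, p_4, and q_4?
p_1 = 110; q_1 = 135; p_2 = 300; q_2 = 205; p_3 = 195; q_3 = 120; s_3 = 255; t_3 = 220; p_4 = 150; q_4 = 415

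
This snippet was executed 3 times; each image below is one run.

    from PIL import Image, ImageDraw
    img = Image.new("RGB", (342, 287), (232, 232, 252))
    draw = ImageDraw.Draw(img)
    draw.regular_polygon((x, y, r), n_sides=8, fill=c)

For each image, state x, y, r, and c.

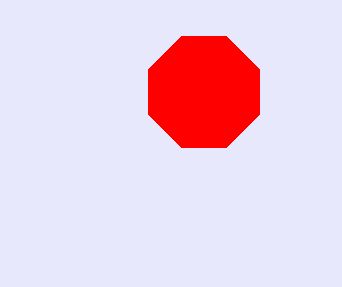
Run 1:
x = 204, y = 92, r = 60, c = 'red'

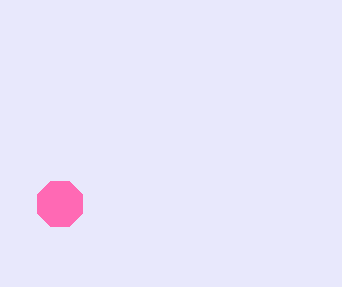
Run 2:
x = 60; y = 204; r = 24; c = 'hotpink'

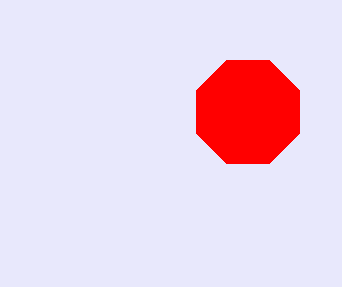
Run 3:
x = 248
y = 112
r = 56
c = 'red'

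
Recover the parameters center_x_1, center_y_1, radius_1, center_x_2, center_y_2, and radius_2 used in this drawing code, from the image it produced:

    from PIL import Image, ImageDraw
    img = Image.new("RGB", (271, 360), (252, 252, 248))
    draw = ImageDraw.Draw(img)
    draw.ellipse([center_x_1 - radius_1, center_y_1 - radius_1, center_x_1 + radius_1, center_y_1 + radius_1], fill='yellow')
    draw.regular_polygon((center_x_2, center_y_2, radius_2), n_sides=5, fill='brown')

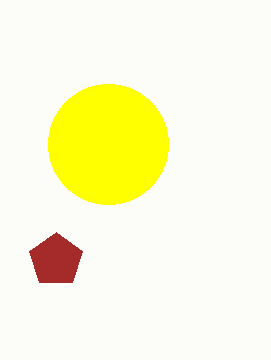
center_x_1 = 108
center_y_1 = 144
radius_1 = 60
center_x_2 = 56
center_y_2 = 260
radius_2 = 28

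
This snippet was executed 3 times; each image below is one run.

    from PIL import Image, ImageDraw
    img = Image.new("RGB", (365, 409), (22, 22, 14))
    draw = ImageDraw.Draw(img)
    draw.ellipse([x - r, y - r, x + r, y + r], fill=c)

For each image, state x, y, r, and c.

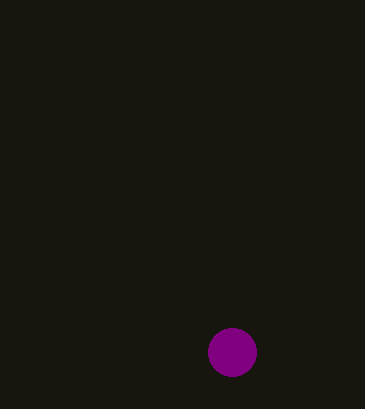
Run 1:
x = 232, y = 352, r = 24, c = 'purple'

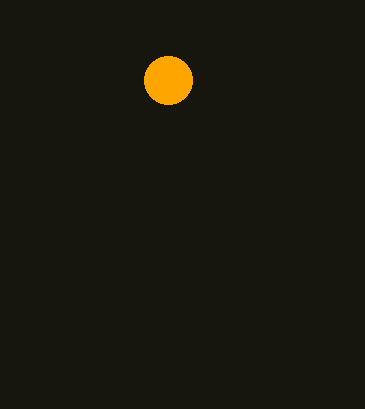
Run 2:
x = 168
y = 80
r = 24
c = 'orange'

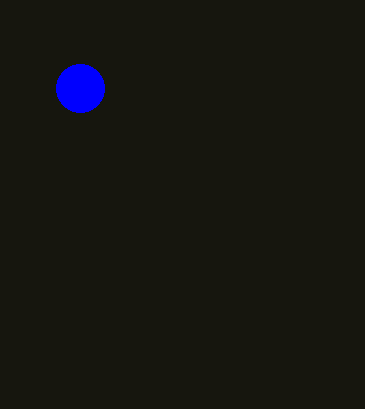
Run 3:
x = 80; y = 88; r = 24; c = 'blue'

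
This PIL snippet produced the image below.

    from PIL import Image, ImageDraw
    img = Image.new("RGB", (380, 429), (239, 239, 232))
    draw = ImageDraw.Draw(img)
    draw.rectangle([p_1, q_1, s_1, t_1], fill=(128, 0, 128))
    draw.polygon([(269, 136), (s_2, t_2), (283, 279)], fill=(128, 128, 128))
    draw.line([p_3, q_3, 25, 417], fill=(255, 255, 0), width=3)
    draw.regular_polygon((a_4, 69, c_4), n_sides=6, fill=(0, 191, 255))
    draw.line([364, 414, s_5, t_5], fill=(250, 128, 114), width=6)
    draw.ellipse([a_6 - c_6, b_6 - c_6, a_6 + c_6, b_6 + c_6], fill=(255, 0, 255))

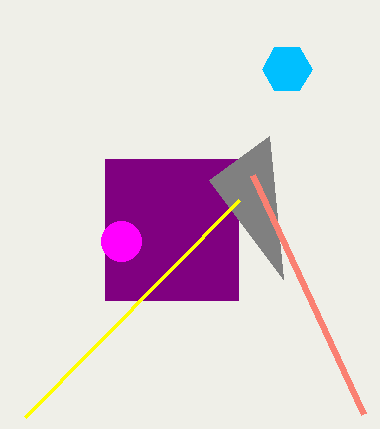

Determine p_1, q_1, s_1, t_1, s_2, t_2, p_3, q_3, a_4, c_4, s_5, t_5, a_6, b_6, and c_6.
p_1 = 105
q_1 = 159
s_1 = 238
t_1 = 300
s_2 = 209
t_2 = 180
p_3 = 239
q_3 = 200
a_4 = 287
c_4 = 25
s_5 = 253
t_5 = 175
a_6 = 121
b_6 = 241
c_6 = 20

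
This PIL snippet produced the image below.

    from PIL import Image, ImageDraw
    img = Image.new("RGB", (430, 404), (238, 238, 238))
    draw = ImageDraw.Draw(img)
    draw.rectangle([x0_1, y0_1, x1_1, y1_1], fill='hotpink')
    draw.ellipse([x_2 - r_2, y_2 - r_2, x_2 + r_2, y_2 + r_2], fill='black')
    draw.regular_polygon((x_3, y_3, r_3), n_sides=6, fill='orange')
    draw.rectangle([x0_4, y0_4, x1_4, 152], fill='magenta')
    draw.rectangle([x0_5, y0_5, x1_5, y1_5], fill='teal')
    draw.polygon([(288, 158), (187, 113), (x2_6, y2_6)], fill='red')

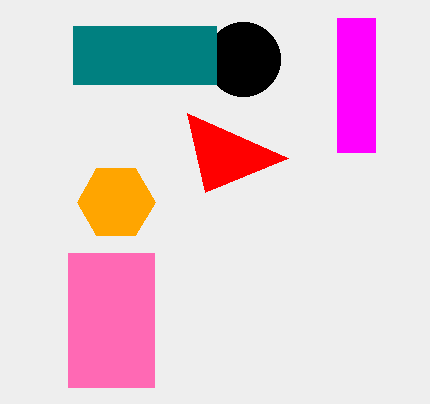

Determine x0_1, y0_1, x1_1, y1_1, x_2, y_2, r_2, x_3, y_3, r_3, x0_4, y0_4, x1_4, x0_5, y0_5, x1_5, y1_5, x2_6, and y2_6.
x0_1 = 68
y0_1 = 253
x1_1 = 154
y1_1 = 387
x_2 = 243
y_2 = 59
r_2 = 37
x_3 = 116
y_3 = 202
r_3 = 39
x0_4 = 337
y0_4 = 18
x1_4 = 375
x0_5 = 73
y0_5 = 26
x1_5 = 216
y1_5 = 84
x2_6 = 205
y2_6 = 192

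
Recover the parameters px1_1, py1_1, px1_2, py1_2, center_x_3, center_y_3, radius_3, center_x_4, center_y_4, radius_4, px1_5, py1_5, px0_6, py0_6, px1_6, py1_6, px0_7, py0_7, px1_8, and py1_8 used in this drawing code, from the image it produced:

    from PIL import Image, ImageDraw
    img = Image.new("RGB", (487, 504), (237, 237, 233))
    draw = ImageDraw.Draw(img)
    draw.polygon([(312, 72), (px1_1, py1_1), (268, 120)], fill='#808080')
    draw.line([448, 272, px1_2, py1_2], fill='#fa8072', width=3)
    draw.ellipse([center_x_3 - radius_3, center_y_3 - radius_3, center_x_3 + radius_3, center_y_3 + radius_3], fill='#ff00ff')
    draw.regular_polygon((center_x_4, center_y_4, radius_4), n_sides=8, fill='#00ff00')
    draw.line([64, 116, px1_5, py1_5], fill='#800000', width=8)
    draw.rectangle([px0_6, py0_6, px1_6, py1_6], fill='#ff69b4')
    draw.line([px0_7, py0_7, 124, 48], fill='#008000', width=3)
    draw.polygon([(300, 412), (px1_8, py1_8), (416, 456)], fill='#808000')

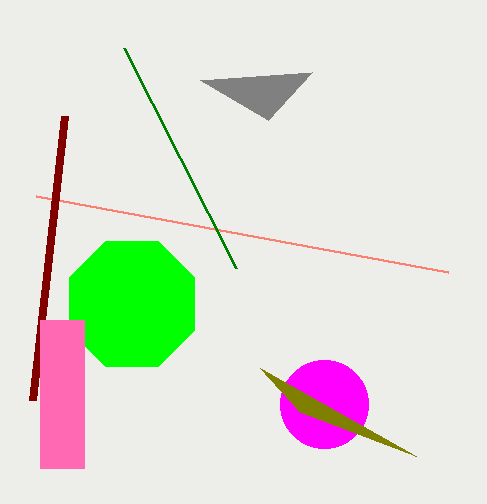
px1_1 = 200; py1_1 = 80; px1_2 = 36; py1_2 = 196; center_x_3 = 324; center_y_3 = 404; radius_3 = 44; center_x_4 = 132; center_y_4 = 304; radius_4 = 68; px1_5 = 32; py1_5 = 400; px0_6 = 40; py0_6 = 320; px1_6 = 84; py1_6 = 468; px0_7 = 236; py0_7 = 268; px1_8 = 260; py1_8 = 368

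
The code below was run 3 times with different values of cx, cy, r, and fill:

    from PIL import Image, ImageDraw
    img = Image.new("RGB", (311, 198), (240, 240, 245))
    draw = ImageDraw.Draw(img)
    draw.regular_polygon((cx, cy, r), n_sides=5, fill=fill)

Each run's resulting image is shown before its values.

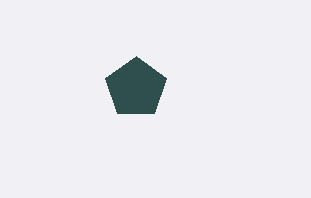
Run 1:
cx = 136; cy = 88; r = 32; fill = 'darkslategray'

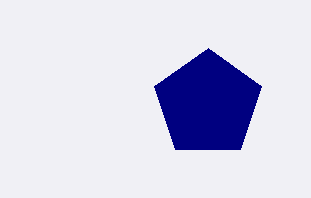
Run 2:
cx = 208
cy = 104
r = 56
fill = 'navy'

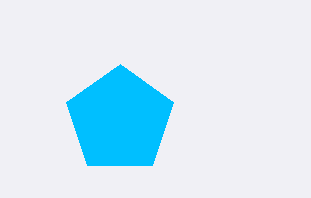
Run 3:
cx = 120
cy = 120
r = 56
fill = 'deepskyblue'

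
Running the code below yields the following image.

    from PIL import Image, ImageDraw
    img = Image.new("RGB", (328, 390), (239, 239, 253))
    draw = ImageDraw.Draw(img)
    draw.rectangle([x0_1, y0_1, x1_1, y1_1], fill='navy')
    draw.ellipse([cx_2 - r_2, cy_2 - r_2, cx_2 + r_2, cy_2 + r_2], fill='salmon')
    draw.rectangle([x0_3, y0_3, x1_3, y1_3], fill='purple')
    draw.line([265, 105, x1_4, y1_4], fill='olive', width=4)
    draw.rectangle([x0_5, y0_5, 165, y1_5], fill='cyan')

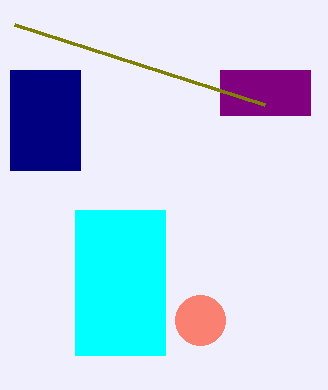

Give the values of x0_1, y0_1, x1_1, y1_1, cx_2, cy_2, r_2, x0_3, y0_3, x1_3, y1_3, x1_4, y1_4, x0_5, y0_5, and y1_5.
x0_1 = 10; y0_1 = 70; x1_1 = 80; y1_1 = 170; cx_2 = 200; cy_2 = 320; r_2 = 25; x0_3 = 220; y0_3 = 70; x1_3 = 310; y1_3 = 115; x1_4 = 15; y1_4 = 25; x0_5 = 75; y0_5 = 210; y1_5 = 355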